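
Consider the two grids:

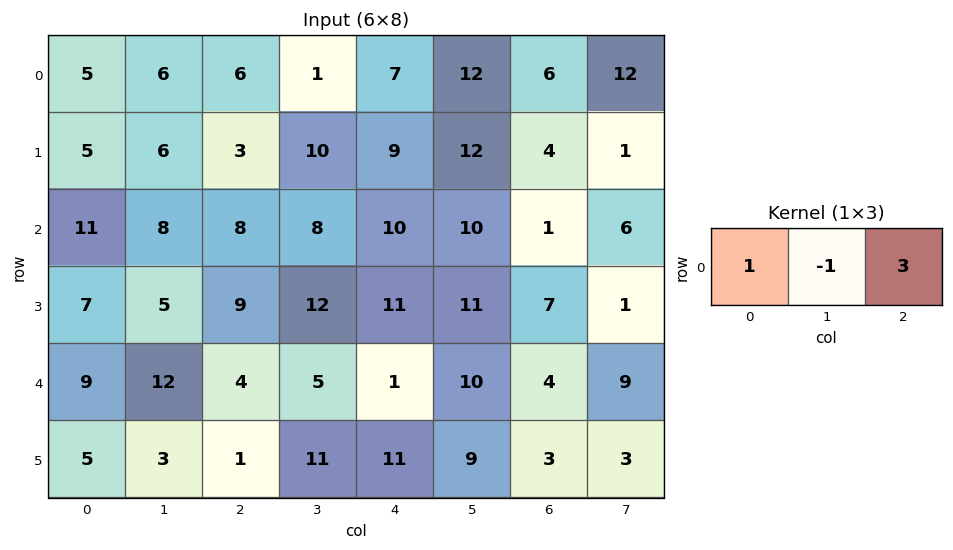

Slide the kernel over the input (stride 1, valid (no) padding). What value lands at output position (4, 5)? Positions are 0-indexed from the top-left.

The receptive field on the input at this output position is [10 4 9]. Elementwise product with the kernel and sum: 10·1 + 4·-1 + 9·3.

33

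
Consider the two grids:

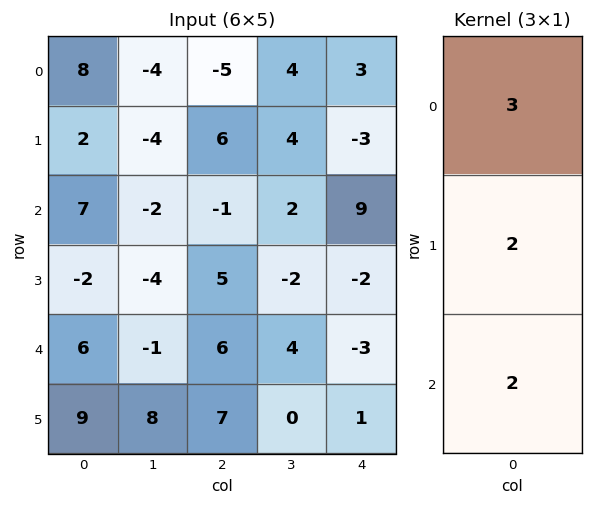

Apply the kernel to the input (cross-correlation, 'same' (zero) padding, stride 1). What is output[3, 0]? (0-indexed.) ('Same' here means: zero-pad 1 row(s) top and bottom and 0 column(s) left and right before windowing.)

The receptive field on the zero-padded input at this output position is [7 / -2 / 6]. Elementwise product with the kernel and sum: 7·3 + -2·2 + 6·2.

29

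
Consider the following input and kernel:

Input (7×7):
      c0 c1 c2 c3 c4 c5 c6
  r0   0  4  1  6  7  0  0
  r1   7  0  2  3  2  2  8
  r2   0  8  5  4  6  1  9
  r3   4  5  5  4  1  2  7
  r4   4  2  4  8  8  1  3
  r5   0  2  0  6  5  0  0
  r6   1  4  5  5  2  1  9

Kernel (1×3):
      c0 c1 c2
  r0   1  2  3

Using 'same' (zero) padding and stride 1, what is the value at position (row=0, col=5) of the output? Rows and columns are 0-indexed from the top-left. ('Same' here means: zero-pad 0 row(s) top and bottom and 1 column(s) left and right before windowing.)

The receptive field on the zero-padded input at this output position is [7 0 0]. Elementwise product with the kernel and sum: 7·1 + 0·2 + 0·3.

7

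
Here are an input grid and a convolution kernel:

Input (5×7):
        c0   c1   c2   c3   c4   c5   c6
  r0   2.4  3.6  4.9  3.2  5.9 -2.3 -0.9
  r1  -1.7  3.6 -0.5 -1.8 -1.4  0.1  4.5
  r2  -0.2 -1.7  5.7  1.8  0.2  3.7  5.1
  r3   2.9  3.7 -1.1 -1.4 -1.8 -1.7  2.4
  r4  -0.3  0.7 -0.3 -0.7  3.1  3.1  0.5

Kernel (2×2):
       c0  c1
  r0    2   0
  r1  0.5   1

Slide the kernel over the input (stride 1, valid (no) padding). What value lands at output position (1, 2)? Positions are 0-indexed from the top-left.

3.65

The receptive field on the input at this output position is [-0.5 -1.8 / 5.7 1.8]. Elementwise product with the kernel and sum: -0.5·2 + 5.7·0.5 + 1.8·1.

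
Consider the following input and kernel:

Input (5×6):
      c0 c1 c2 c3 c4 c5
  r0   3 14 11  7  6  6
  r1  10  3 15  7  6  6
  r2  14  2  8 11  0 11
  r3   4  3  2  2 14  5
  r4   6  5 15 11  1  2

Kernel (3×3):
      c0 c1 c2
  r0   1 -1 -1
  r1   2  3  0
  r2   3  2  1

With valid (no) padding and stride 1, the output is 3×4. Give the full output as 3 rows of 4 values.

Output[0,0]: The receptive field on the input at this output position is [3 14 11 / 10 3 15 / 14 2 8]. Elementwise product with the kernel and sum: 3·1 + 14·-1 + 11·-1 + 10·2 + 3·3 + 14·3 + 2·2 + 8·1.

61 80 95 71
46 24 75 56
64 51 75 83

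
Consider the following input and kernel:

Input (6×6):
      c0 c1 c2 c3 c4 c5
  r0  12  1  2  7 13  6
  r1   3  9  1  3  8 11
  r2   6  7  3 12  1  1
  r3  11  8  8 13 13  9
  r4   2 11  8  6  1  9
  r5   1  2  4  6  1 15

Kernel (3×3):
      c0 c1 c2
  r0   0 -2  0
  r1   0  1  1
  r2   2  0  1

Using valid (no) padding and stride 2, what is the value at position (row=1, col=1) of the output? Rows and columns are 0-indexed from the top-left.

The receptive field on the input at this output position is [3 12 1 / 8 13 13 / 8 6 1]. Elementwise product with the kernel and sum: 12·-2 + 13·1 + 13·1 + 8·2 + 1·1.

19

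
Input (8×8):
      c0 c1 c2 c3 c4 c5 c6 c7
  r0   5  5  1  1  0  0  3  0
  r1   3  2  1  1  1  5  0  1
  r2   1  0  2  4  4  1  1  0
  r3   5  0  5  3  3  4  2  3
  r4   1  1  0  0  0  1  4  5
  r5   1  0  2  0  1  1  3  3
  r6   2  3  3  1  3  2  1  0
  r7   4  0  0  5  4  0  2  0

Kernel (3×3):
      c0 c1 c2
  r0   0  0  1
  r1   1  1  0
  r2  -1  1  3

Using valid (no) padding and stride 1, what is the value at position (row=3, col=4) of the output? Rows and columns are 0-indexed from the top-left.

The receptive field on the input at this output position is [3 4 2 / 0 1 4 / 1 1 3]. Elementwise product with the kernel and sum: 2·1 + 0·1 + 1·1 + 1·-1 + 1·1 + 3·3.

12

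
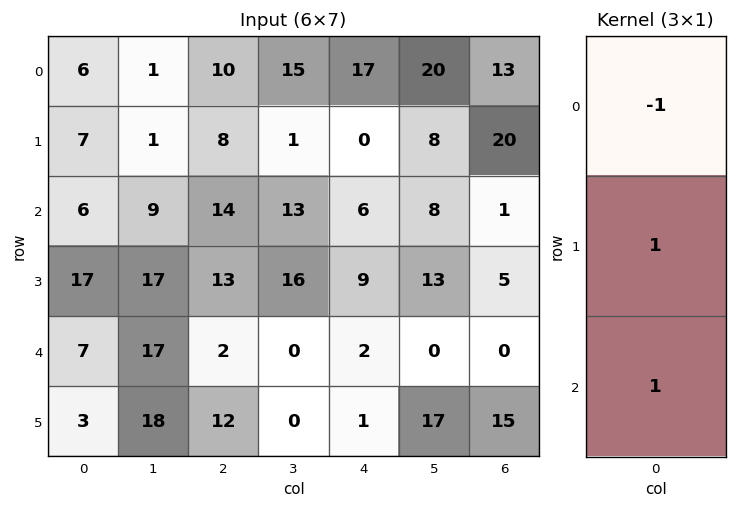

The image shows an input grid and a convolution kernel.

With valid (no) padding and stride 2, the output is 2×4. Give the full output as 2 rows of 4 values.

Output[0,0]: The receptive field on the input at this output position is [6 / 7 / 6]. Elementwise product with the kernel and sum: 6·-1 + 7·1 + 6·1.

7 12 -11 8
18 1 5 4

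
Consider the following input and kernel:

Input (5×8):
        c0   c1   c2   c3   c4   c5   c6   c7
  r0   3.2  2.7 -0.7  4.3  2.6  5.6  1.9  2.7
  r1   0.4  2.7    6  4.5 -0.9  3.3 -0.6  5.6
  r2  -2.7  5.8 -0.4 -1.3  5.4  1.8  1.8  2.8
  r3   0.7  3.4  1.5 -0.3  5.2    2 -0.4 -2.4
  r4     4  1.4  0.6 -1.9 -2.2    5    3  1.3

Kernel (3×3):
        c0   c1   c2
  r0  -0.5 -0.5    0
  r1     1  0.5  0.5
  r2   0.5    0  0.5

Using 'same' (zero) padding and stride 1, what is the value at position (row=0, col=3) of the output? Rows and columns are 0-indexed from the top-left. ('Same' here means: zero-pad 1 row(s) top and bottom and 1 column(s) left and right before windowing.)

The receptive field on the zero-padded input at this output position is [0 0 0 / -0.7 4.3 2.6 / 6 4.5 -0.9]. Elementwise product with the kernel and sum: 0·-0.5 + 0·-0.5 + -0.7·1 + 4.3·0.5 + 2.6·0.5 + 6·0.5 + -0.9·0.5.

5.3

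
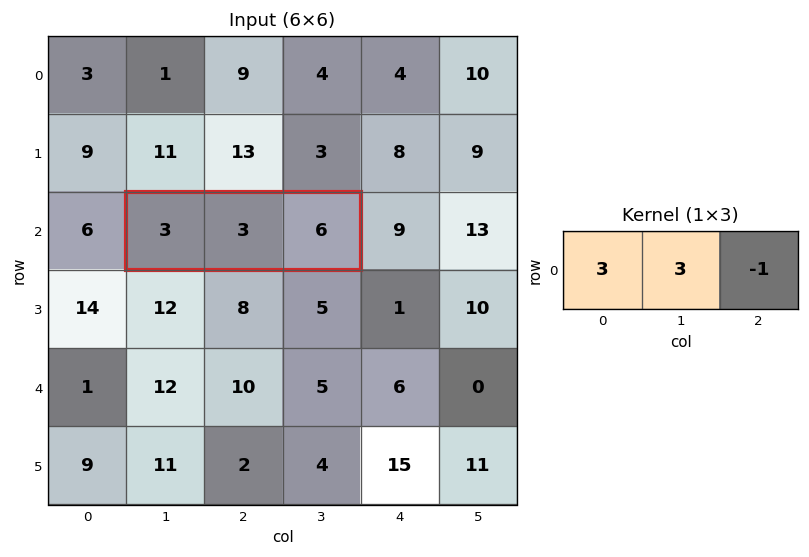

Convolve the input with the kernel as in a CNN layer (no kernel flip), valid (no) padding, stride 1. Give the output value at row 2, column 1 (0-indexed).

The receptive field on the input at this output position is [3 3 6]. Elementwise product with the kernel and sum: 3·3 + 3·3 + 6·-1.

12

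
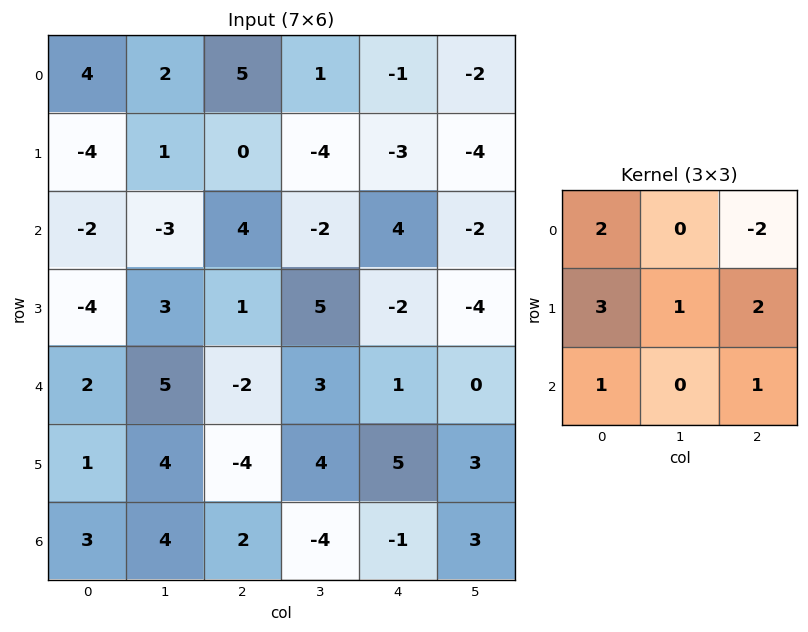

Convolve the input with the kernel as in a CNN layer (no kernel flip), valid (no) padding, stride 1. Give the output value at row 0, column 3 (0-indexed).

-21

The receptive field on the input at this output position is [1 -1 -2 / -4 -3 -4 / -2 4 -2]. Elementwise product with the kernel and sum: 1·2 + -2·-2 + -4·3 + -3·1 + -4·2 + -2·1 + -2·1.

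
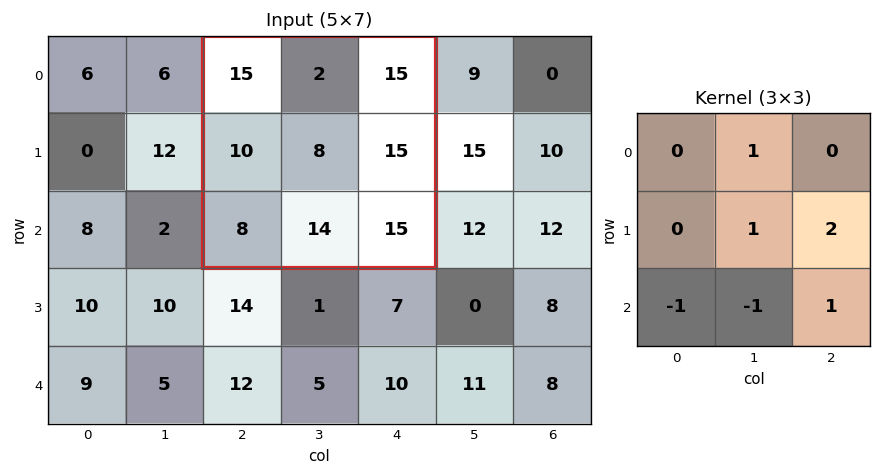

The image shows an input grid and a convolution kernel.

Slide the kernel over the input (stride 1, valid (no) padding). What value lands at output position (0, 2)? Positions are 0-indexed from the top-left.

The receptive field on the input at this output position is [15 2 15 / 10 8 15 / 8 14 15]. Elementwise product with the kernel and sum: 2·1 + 8·1 + 15·2 + 8·-1 + 14·-1 + 15·1.

33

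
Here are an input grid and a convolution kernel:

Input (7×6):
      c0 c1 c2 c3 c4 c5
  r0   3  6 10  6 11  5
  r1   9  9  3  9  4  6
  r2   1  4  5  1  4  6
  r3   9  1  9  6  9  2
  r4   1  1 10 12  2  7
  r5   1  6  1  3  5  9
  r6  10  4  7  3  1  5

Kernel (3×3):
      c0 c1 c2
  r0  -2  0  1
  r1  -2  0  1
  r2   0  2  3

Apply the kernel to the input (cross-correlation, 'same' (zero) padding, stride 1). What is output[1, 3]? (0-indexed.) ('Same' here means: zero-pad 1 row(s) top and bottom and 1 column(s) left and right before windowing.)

3

The receptive field on the zero-padded input at this output position is [10 6 11 / 3 9 4 / 5 1 4]. Elementwise product with the kernel and sum: 10·-2 + 11·1 + 3·-2 + 4·1 + 1·2 + 4·3.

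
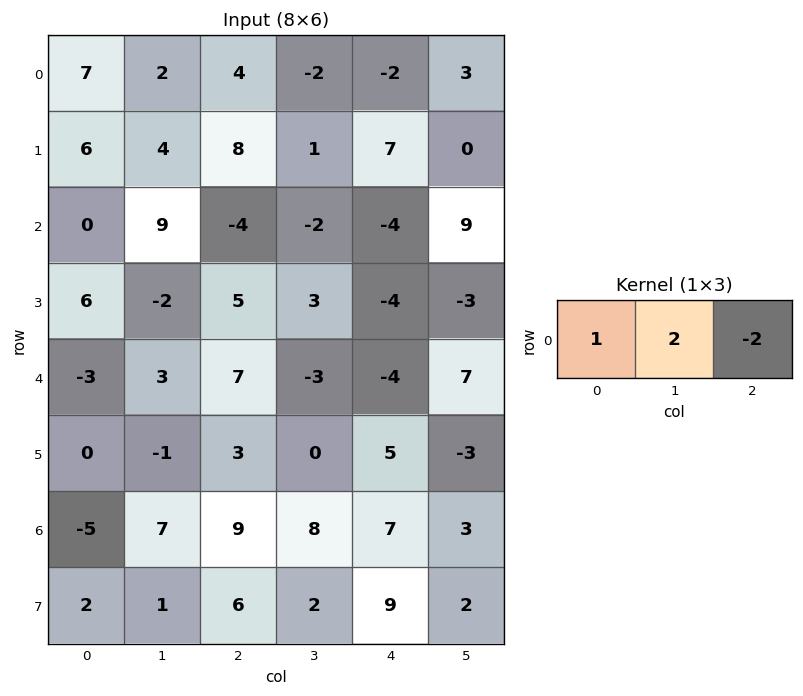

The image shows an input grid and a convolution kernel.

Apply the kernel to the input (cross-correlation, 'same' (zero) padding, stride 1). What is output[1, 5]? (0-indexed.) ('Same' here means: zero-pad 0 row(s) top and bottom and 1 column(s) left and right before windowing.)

7

The receptive field on the zero-padded input at this output position is [7 0 0]. Elementwise product with the kernel and sum: 7·1 + 0·2 + 0·-2.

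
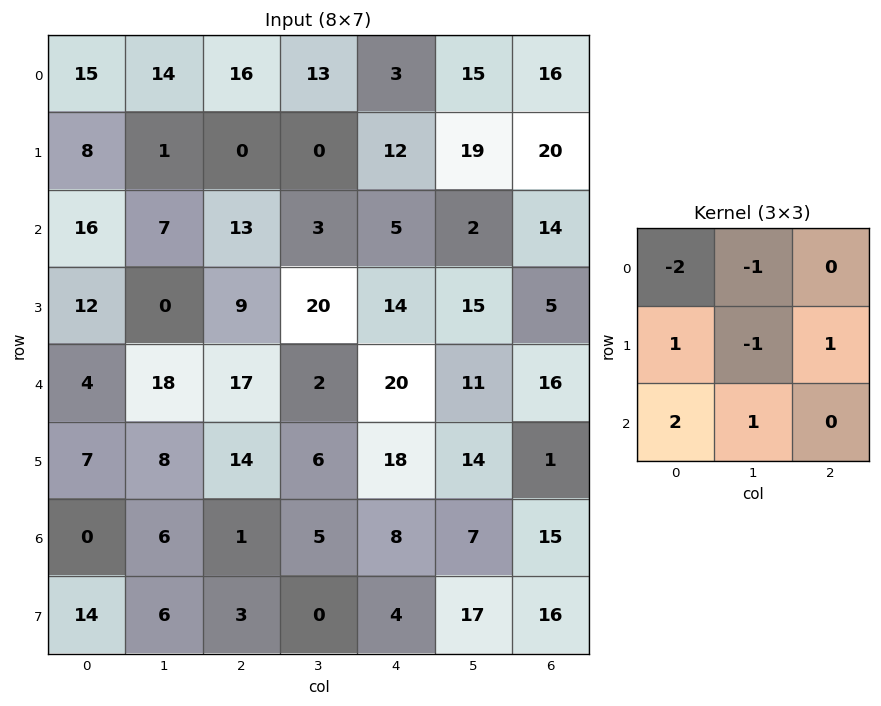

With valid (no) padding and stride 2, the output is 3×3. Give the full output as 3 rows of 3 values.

Output[0,0]: The receptive field on the input at this output position is [15 14 16 / 8 1 0 / 16 7 13]. Elementwise product with the kernel and sum: 15·-2 + 14·-1 + 8·1 + 1·-1 + 0·1 + 16·2 + 7·1.
Output[0,1]: The receptive field on the input at this output position is [16 13 3 / 0 0 12 / 13 3 5]. Elementwise product with the kernel and sum: 16·-2 + 13·-1 + 0·1 + 0·-1 + 12·1 + 13·2 + 3·1.

2 -4 4
8 10 43
-7 -3 -23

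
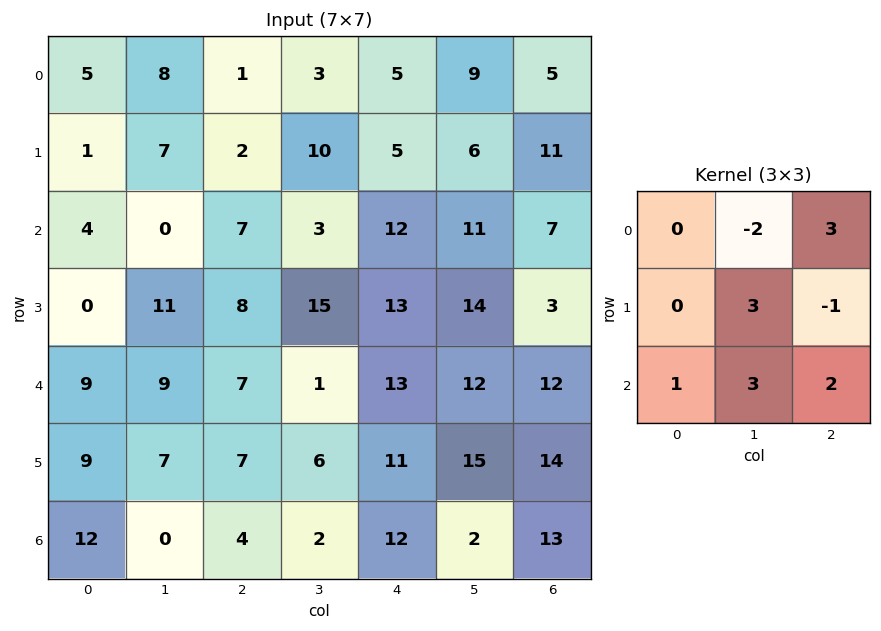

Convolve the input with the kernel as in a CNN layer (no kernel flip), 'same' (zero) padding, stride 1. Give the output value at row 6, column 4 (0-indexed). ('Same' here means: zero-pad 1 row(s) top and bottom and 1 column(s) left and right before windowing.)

57

The receptive field on the zero-padded input at this output position is [6 11 15 / 2 12 2 / 0 0 0]. Elementwise product with the kernel and sum: 11·-2 + 15·3 + 12·3 + 2·-1 + 0·1 + 0·3 + 0·2.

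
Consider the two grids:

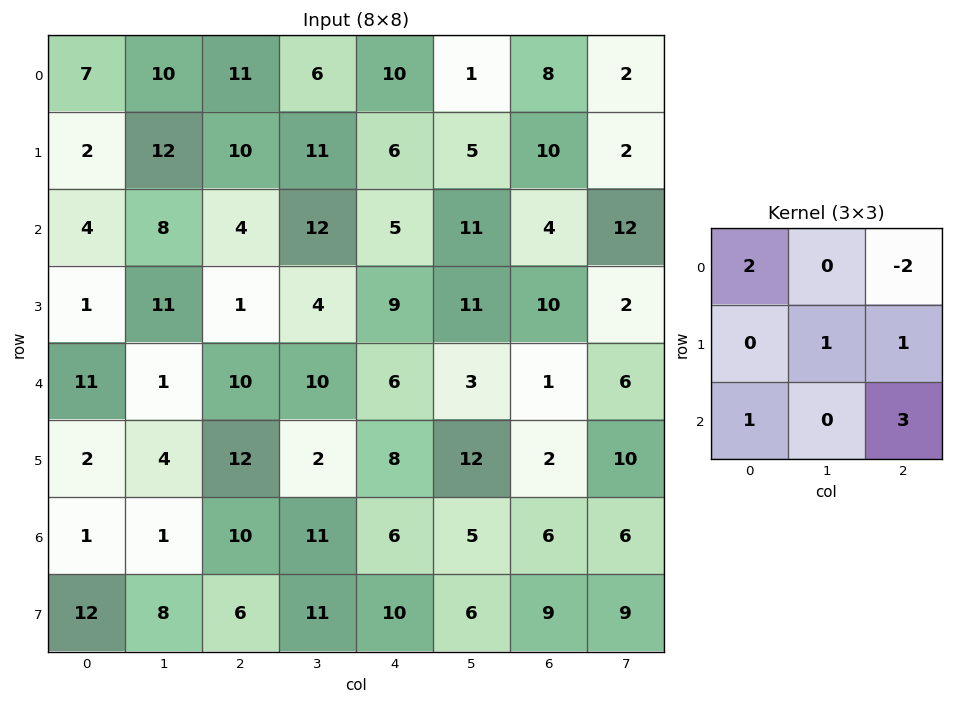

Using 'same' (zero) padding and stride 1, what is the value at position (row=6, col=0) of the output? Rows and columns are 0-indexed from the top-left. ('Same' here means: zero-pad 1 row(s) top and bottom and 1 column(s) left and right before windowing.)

18

The receptive field on the zero-padded input at this output position is [0 2 4 / 0 1 1 / 0 12 8]. Elementwise product with the kernel and sum: 0·2 + 4·-2 + 1·1 + 1·1 + 0·1 + 8·3.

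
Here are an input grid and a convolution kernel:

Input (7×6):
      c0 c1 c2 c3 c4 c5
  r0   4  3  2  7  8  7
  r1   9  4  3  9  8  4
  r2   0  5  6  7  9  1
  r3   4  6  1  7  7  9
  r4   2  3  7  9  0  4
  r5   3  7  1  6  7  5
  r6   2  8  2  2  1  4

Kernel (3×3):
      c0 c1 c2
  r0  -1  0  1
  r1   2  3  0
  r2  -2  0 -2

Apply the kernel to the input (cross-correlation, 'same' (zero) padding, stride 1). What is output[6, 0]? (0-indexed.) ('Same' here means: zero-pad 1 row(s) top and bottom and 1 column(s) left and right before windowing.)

The receptive field on the zero-padded input at this output position is [0 3 7 / 0 2 8 / 0 0 0]. Elementwise product with the kernel and sum: 0·-1 + 7·1 + 0·2 + 2·3 + 0·-2 + 0·-2.

13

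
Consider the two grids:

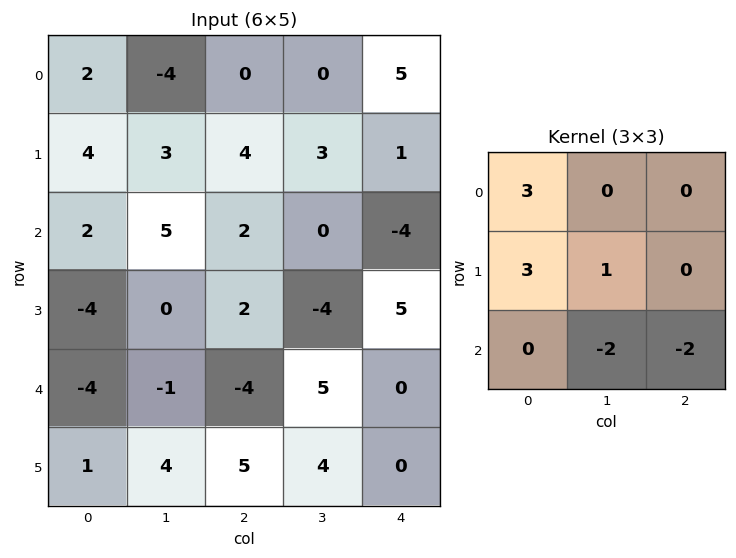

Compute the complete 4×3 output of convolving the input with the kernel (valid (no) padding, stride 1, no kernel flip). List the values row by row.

7 -3 23
19 30 16
4 15 -2
-43 -25 -9

Output[0,0]: The receptive field on the input at this output position is [2 -4 0 / 4 3 4 / 2 5 2]. Elementwise product with the kernel and sum: 2·3 + 4·3 + 3·1 + 5·-2 + 2·-2.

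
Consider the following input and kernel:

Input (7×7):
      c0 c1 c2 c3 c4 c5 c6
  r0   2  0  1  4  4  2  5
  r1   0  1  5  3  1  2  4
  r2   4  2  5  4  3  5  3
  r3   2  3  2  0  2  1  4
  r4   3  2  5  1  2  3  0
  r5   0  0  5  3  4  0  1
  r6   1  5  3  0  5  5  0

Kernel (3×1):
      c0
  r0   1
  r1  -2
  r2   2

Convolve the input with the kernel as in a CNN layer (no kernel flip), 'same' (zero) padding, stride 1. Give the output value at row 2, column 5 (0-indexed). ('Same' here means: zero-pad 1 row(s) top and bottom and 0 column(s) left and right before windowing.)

-6

The receptive field on the zero-padded input at this output position is [2 / 5 / 1]. Elementwise product with the kernel and sum: 2·1 + 5·-2 + 1·2.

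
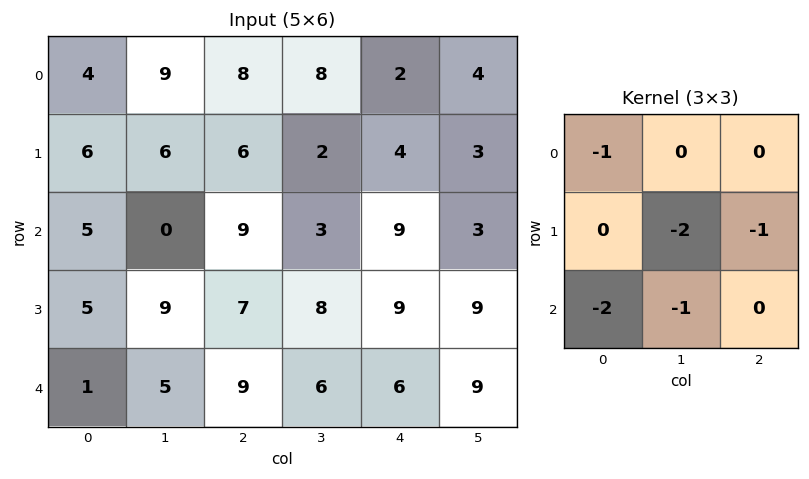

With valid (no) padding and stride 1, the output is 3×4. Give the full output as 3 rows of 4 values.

Output[0,0]: The receptive field on the input at this output position is [4 9 8 / 6 6 6 / 5 0 9]. Elementwise product with the kernel and sum: 4·-1 + 6·-2 + 6·-1 + 5·-2 + 0·-1.
Output[0,1]: The receptive field on the input at this output position is [9 8 8 / 6 6 2 / 0 9 3]. Elementwise product with the kernel and sum: 9·-1 + 6·-2 + 2·-1 + 0·-2 + 9·-1.

-32 -32 -37 -34
-34 -52 -43 -48
-37 -41 -58 -48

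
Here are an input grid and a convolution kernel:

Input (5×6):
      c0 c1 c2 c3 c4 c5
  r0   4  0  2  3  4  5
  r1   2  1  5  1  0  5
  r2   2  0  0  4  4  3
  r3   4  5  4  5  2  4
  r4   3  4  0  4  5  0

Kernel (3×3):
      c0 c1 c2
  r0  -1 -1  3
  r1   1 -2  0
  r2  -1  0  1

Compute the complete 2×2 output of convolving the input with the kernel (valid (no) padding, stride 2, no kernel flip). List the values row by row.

0 14
-11 7

Output[0,0]: The receptive field on the input at this output position is [4 0 2 / 2 1 5 / 2 0 0]. Elementwise product with the kernel and sum: 4·-1 + 0·-1 + 2·3 + 2·1 + 1·-2 + 2·-1 + 0·1.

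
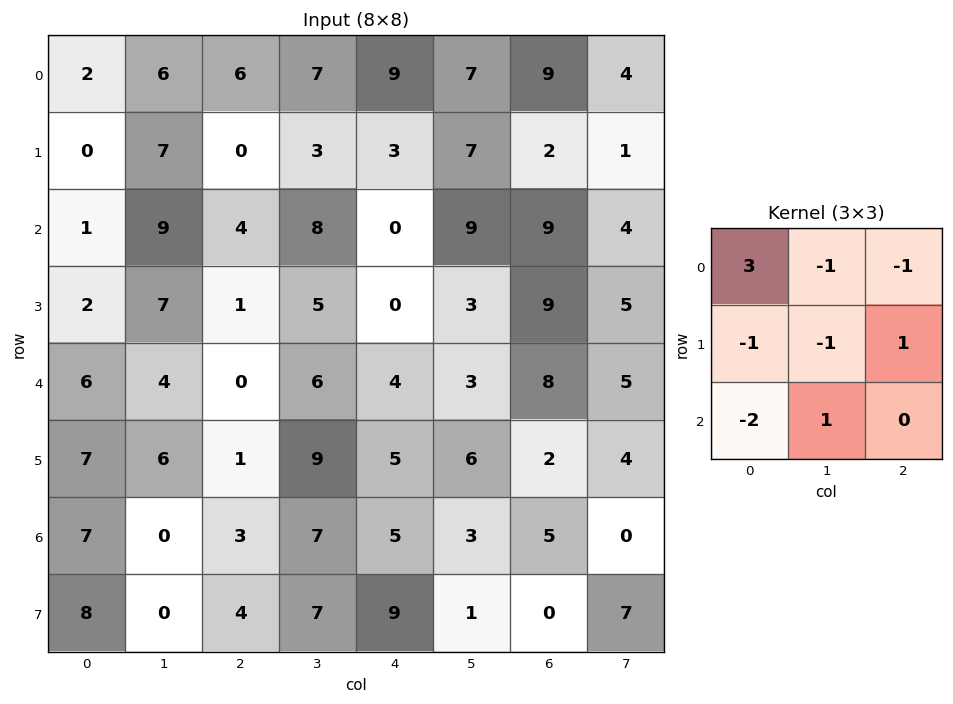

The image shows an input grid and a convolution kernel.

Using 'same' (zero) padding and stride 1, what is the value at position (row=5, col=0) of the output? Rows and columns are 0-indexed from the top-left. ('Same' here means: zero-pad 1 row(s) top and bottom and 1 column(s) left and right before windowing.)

-4

The receptive field on the zero-padded input at this output position is [0 6 4 / 0 7 6 / 0 7 0]. Elementwise product with the kernel and sum: 0·3 + 6·-1 + 4·-1 + 0·-1 + 7·-1 + 6·1 + 0·-2 + 7·1.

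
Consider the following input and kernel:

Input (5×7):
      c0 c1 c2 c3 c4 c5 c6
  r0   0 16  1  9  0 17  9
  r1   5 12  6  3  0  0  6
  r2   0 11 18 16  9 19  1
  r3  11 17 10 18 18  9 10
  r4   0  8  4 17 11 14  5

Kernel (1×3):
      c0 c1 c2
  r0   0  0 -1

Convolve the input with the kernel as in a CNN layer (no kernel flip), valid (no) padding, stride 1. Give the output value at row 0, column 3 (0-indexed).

-17

The receptive field on the input at this output position is [9 0 17]. Elementwise product with the kernel and sum: 17·-1.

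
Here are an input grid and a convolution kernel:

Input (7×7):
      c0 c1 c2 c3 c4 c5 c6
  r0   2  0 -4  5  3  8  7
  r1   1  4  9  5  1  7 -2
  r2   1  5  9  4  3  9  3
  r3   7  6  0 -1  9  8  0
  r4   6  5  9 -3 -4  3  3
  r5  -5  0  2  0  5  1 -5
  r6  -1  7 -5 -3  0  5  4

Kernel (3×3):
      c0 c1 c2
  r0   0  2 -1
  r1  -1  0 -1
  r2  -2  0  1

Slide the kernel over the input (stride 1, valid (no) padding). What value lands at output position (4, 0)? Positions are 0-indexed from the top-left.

1

The receptive field on the input at this output position is [6 5 9 / -5 0 2 / -1 7 -5]. Elementwise product with the kernel and sum: 5·2 + 9·-1 + -5·-1 + 2·-1 + -1·-2 + -5·1.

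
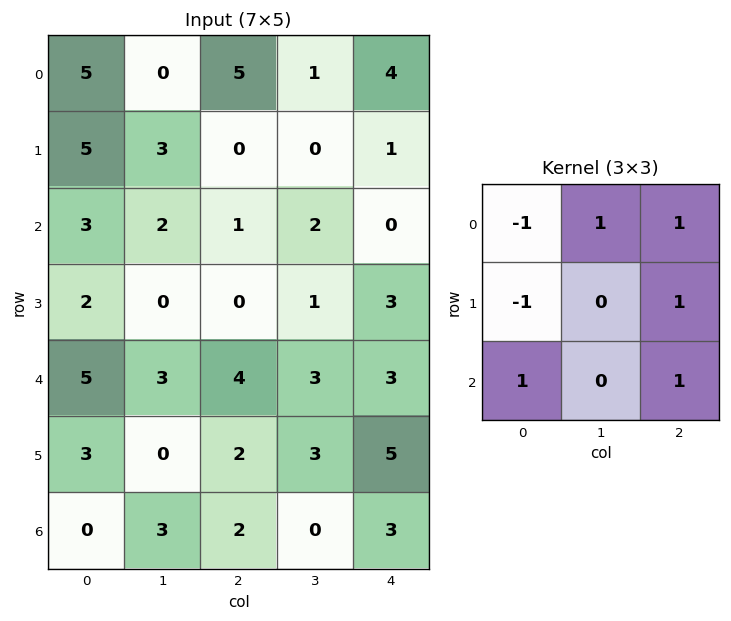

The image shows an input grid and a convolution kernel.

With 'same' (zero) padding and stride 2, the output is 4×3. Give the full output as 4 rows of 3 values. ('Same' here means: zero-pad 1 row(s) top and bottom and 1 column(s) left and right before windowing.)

3 4 -1
10 -2 0
5 4 2
6 2 2

Output[0,0]: The receptive field on the zero-padded input at this output position is [0 0 0 / 0 5 0 / 0 5 3]. Elementwise product with the kernel and sum: 0·-1 + 0·1 + 0·1 + 0·-1 + 0·1 + 0·1 + 3·1.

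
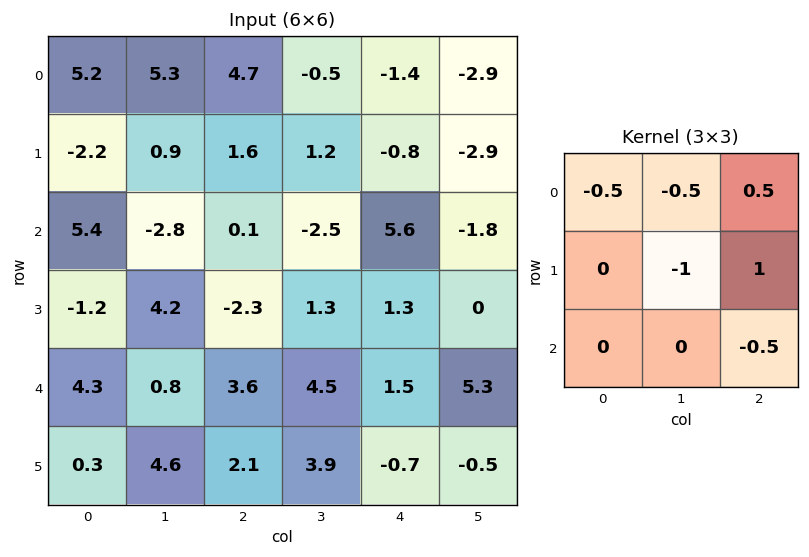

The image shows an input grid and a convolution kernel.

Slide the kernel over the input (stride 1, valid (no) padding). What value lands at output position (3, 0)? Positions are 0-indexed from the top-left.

The receptive field on the input at this output position is [-1.2 4.2 -2.3 / 4.3 0.8 3.6 / 0.3 4.6 2.1]. Elementwise product with the kernel and sum: -1.2·-0.5 + 4.2·-0.5 + -2.3·0.5 + 0.8·-1 + 3.6·1 + 2.1·-0.5.

-0.9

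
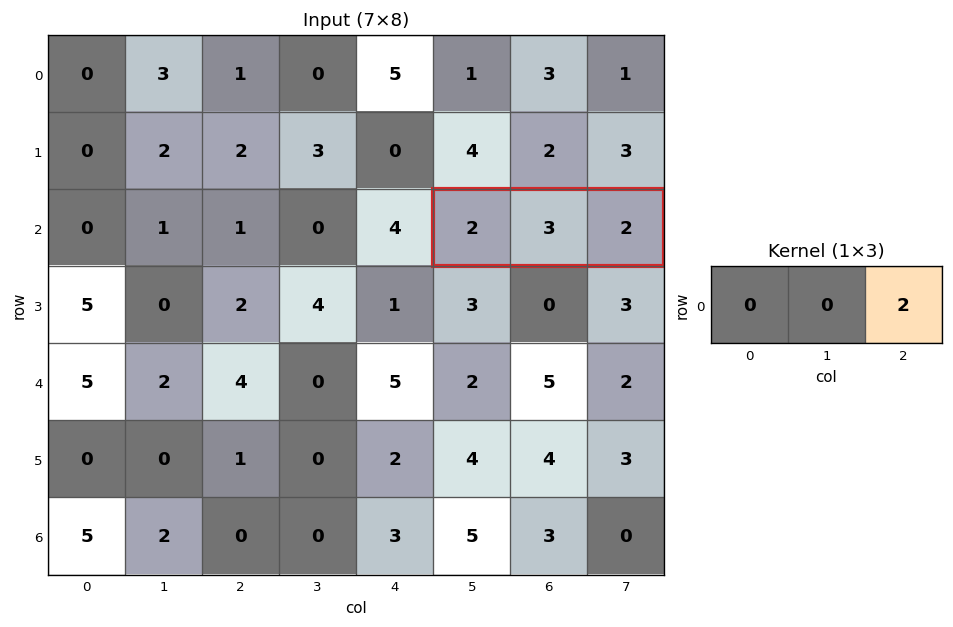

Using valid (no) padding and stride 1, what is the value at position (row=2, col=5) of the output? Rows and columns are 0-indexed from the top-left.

The receptive field on the input at this output position is [2 3 2]. Elementwise product with the kernel and sum: 2·2.

4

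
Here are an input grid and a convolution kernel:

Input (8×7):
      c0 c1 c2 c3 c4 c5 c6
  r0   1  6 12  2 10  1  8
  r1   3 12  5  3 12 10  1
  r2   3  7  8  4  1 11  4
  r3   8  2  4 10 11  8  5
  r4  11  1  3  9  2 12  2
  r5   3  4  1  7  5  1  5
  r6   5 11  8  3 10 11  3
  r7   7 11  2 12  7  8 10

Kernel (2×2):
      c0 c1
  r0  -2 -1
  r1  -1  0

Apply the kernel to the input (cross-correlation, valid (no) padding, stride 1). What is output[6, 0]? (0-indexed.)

The receptive field on the input at this output position is [5 11 / 7 11]. Elementwise product with the kernel and sum: 5·-2 + 11·-1 + 7·-1.

-28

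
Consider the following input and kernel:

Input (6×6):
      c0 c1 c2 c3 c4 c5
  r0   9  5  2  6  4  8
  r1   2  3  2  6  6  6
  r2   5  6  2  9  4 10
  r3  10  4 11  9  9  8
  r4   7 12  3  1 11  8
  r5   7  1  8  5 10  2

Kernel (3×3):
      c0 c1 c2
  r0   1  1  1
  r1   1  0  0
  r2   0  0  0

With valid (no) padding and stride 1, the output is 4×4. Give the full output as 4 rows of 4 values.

Output[0,0]: The receptive field on the input at this output position is [9 5 2 / 2 3 2 / 5 6 2]. Elementwise product with the kernel and sum: 9·1 + 5·1 + 2·1 + 2·1.

18 16 14 24
12 17 16 27
23 21 26 32
32 36 32 27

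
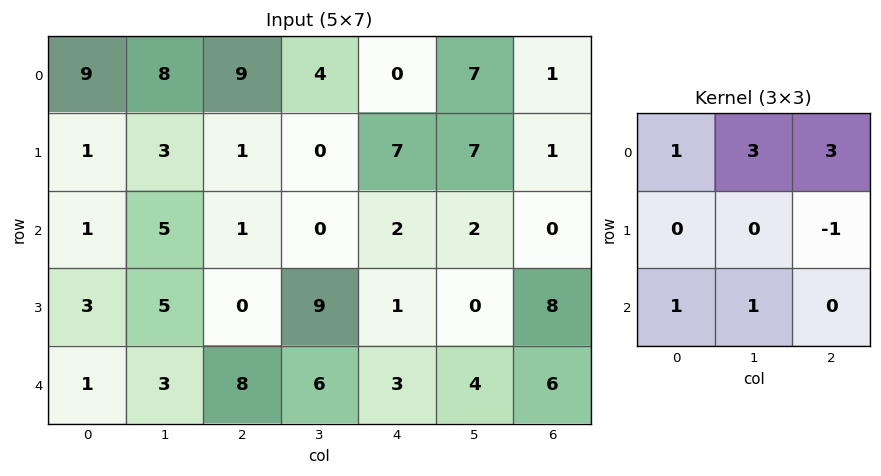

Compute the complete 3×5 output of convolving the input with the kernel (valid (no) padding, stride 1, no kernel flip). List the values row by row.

65 53 15 20 27
20 11 29 50 32
23 10 20 21 7

Output[0,0]: The receptive field on the input at this output position is [9 8 9 / 1 3 1 / 1 5 1]. Elementwise product with the kernel and sum: 9·1 + 8·3 + 9·3 + 1·-1 + 1·1 + 5·1.
Output[0,1]: The receptive field on the input at this output position is [8 9 4 / 3 1 0 / 5 1 0]. Elementwise product with the kernel and sum: 8·1 + 9·3 + 4·3 + 0·-1 + 5·1 + 1·1.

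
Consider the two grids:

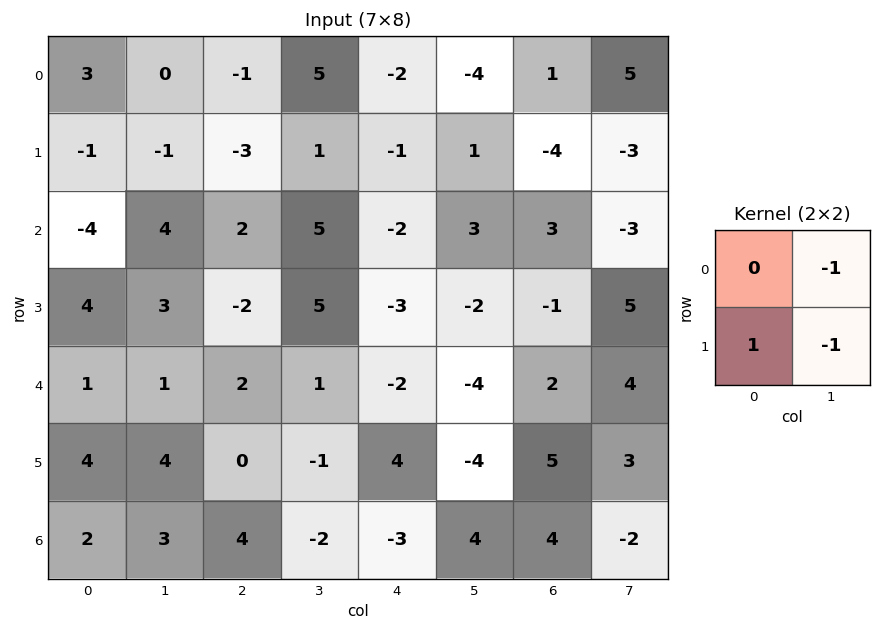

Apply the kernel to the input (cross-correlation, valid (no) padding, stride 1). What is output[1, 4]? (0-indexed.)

-6

The receptive field on the input at this output position is [-1 1 / -2 3]. Elementwise product with the kernel and sum: 1·-1 + -2·1 + 3·-1.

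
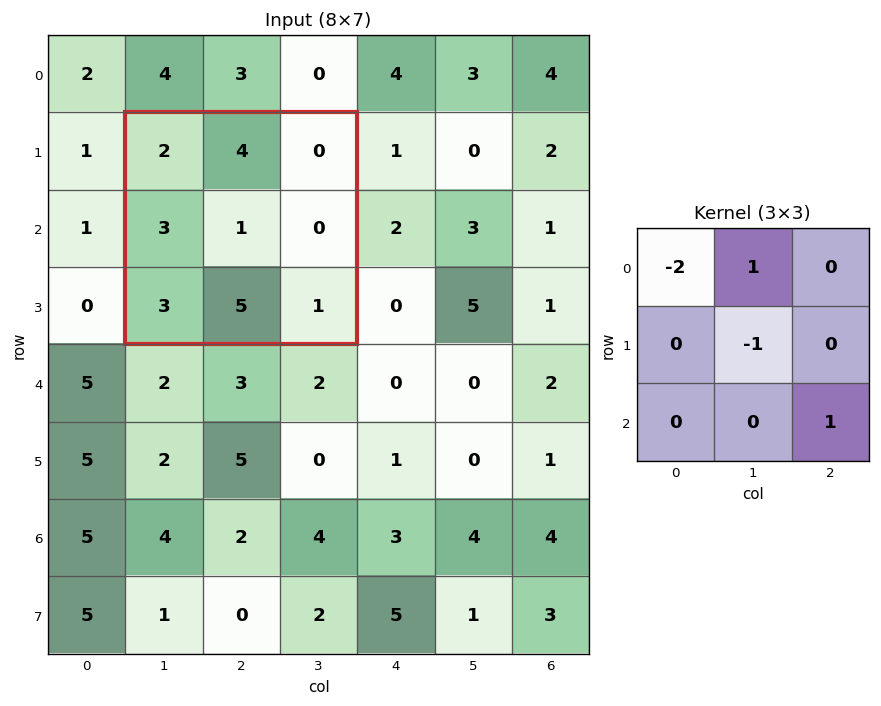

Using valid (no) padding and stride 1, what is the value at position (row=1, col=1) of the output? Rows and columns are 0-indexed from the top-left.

0

The receptive field on the input at this output position is [2 4 0 / 3 1 0 / 3 5 1]. Elementwise product with the kernel and sum: 2·-2 + 4·1 + 1·-1 + 1·1.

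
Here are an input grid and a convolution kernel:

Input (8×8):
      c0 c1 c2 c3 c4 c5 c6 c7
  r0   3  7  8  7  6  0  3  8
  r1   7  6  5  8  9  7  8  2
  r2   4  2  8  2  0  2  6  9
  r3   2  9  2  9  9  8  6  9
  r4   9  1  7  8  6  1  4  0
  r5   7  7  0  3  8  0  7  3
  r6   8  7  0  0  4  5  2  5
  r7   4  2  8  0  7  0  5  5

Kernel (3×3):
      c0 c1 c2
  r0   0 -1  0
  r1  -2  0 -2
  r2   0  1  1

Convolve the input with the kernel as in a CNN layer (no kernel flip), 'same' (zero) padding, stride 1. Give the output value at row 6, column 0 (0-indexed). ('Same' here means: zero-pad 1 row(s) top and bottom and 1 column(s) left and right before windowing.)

The receptive field on the zero-padded input at this output position is [0 7 7 / 0 8 7 / 0 4 2]. Elementwise product with the kernel and sum: 7·-1 + 0·-2 + 7·-2 + 4·1 + 2·1.

-15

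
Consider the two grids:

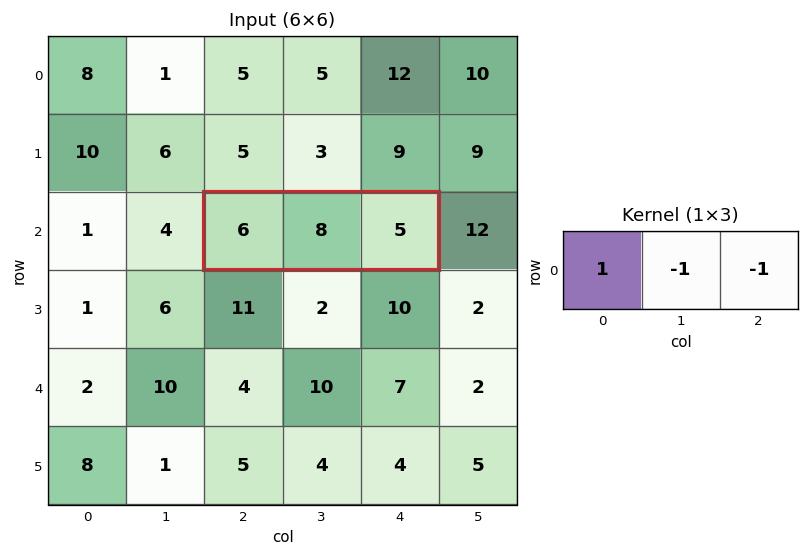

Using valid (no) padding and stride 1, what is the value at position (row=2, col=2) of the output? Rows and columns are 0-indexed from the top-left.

-7

The receptive field on the input at this output position is [6 8 5]. Elementwise product with the kernel and sum: 6·1 + 8·-1 + 5·-1.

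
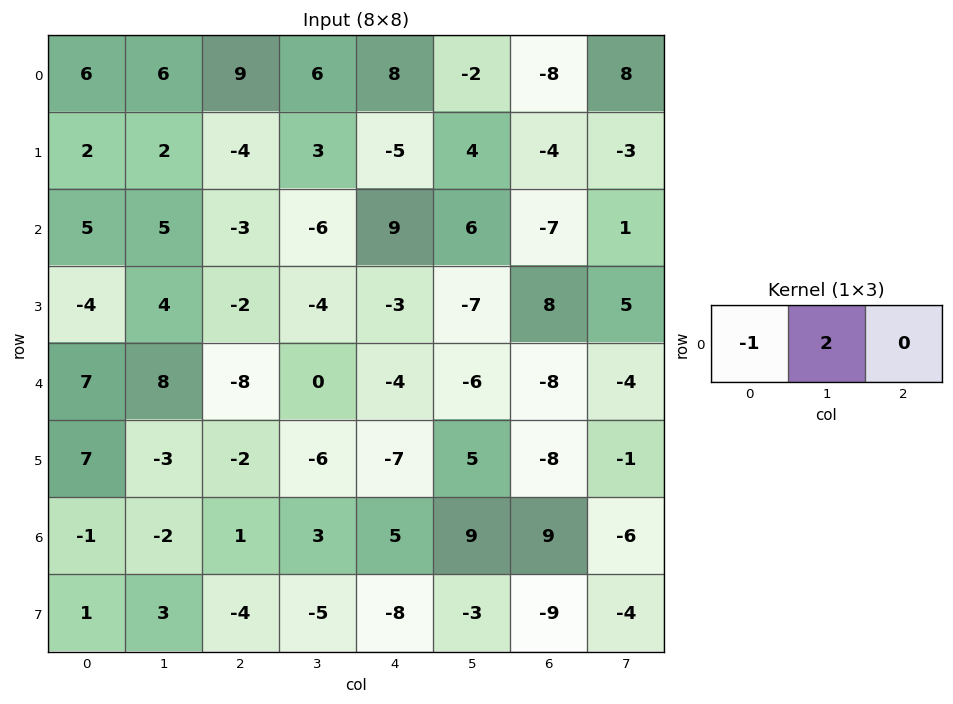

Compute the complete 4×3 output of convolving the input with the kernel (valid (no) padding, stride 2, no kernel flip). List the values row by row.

Output[0,0]: The receptive field on the input at this output position is [6 6 9]. Elementwise product with the kernel and sum: 6·-1 + 6·2.
Output[0,1]: The receptive field on the input at this output position is [9 6 8]. Elementwise product with the kernel and sum: 9·-1 + 6·2.

6 3 -12
5 -9 3
9 8 -8
-3 5 13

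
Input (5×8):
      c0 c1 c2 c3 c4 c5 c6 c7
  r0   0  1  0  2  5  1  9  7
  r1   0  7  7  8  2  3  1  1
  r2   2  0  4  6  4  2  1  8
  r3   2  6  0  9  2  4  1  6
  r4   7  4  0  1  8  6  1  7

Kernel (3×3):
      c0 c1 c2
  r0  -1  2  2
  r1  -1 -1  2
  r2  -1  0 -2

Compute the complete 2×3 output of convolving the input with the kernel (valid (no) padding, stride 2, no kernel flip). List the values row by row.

Output[0,0]: The receptive field on the input at this output position is [0 1 0 / 0 7 7 / 2 0 4]. Elementwise product with the kernel and sum: 0·-1 + 1·2 + 0·2 + 0·-1 + 7·-1 + 7·2 + 2·-1 + 4·-2.

-1 -9 6
-9 -5 -12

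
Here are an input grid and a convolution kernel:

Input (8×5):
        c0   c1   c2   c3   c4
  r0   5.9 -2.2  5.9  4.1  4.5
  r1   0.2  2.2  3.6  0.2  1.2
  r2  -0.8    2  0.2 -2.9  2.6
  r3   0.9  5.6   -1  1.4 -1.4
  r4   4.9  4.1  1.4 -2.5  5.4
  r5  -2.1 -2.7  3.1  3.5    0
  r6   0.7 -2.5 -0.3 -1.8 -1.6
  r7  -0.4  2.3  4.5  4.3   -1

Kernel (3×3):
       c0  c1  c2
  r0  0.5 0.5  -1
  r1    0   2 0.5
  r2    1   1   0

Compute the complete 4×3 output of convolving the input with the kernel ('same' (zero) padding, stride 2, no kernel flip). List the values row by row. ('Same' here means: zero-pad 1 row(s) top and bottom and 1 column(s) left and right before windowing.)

Output[0,0]: The receptive field on the zero-padded input at this output position is [0 0 0 / 0 5.9 -2.2 / 0 0.2 2.2]. Elementwise product with the kernel and sum: 0·0.5 + 0·0.5 + 0·-1 + 5.9·2 + -2.2·0.5 + 0·1 + 0.2·1.
Output[0,1]: The receptive field on the zero-padded input at this output position is [0 0 0 / -2.2 5.9 4.1 / 2.2 3.6 0.2]. Elementwise product with the kernel and sum: 0·0.5 + 0·0.5 + 0·-1 + 5.9·2 + 4.1·0.5 + 2.2·1 + 3.6·1.

10.9 19.65 10.4
-1.8 6.25 5.9
4.6 2.85 14.3
1.4 2 1.85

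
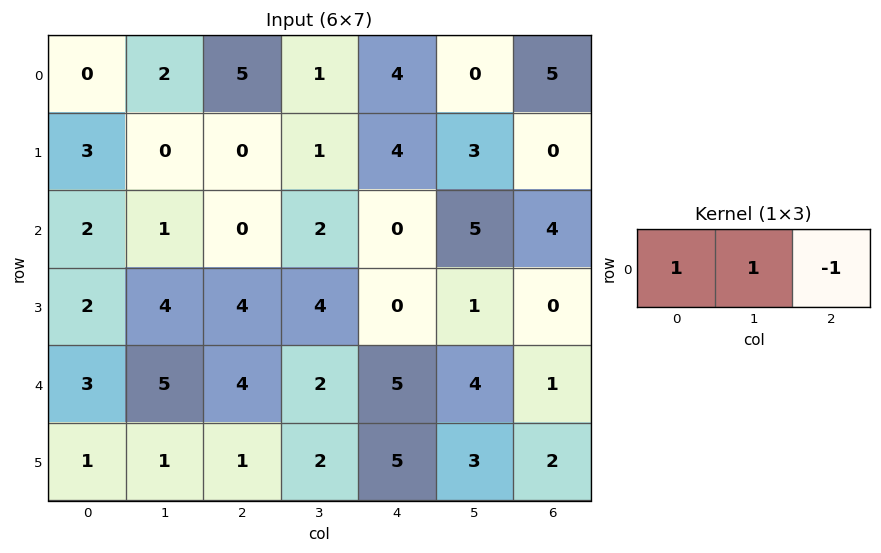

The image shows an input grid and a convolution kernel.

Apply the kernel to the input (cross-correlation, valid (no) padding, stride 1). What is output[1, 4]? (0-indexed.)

The receptive field on the input at this output position is [4 3 0]. Elementwise product with the kernel and sum: 4·1 + 3·1 + 0·-1.

7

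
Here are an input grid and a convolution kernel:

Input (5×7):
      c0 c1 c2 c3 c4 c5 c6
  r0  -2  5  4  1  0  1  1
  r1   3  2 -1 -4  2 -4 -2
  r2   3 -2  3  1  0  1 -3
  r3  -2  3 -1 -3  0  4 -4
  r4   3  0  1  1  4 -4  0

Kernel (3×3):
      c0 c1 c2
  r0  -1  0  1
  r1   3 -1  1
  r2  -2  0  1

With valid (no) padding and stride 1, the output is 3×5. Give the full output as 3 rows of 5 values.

9 4 -7 -19 6
13 -23 13 14 -12
-15 11 -1 -11 -19

Output[0,0]: The receptive field on the input at this output position is [-2 5 4 / 3 2 -1 / 3 -2 3]. Elementwise product with the kernel and sum: -2·-1 + 4·1 + 3·3 + 2·-1 + -1·1 + 3·-2 + 3·1.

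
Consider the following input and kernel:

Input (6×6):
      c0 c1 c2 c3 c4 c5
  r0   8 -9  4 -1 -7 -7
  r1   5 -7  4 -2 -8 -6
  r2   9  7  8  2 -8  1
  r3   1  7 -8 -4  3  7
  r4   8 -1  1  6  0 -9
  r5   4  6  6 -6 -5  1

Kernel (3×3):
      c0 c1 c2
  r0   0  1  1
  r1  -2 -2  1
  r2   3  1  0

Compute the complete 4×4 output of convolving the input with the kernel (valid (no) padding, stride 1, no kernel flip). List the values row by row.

37 36 6 -2
-17 -13 -66 -10
14 6 30 20
4 18 -3 -34

Output[0,0]: The receptive field on the input at this output position is [8 -9 4 / 5 -7 4 / 9 7 8]. Elementwise product with the kernel and sum: -9·1 + 4·1 + 5·-2 + -7·-2 + 4·1 + 9·3 + 7·1.
Output[0,1]: The receptive field on the input at this output position is [-9 4 -1 / -7 4 -2 / 7 8 2]. Elementwise product with the kernel and sum: 4·1 + -1·1 + -7·-2 + 4·-2 + -2·1 + 7·3 + 8·1.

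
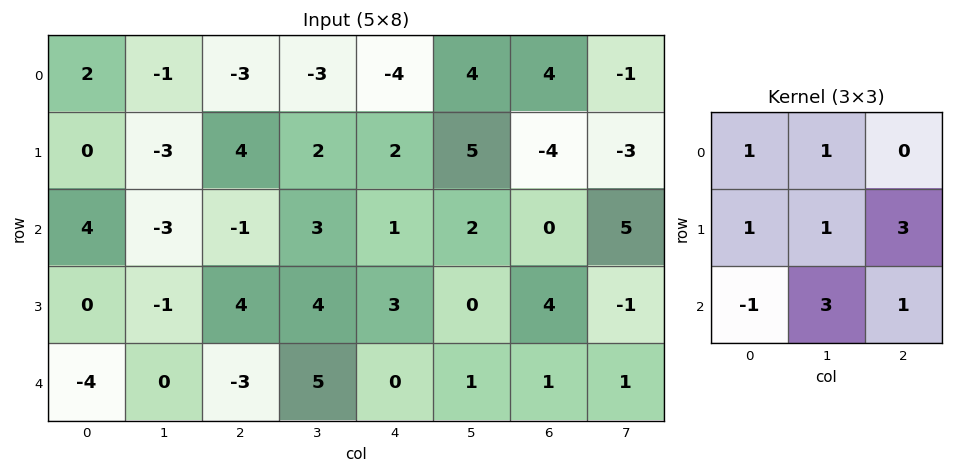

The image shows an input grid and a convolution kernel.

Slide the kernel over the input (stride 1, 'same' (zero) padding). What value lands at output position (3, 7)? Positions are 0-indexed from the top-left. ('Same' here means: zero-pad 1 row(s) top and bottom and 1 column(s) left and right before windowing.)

10

The receptive field on the zero-padded input at this output position is [0 5 0 / 4 -1 0 / 1 1 0]. Elementwise product with the kernel and sum: 0·1 + 5·1 + 4·1 + -1·1 + 0·3 + 1·-1 + 1·3 + 0·1.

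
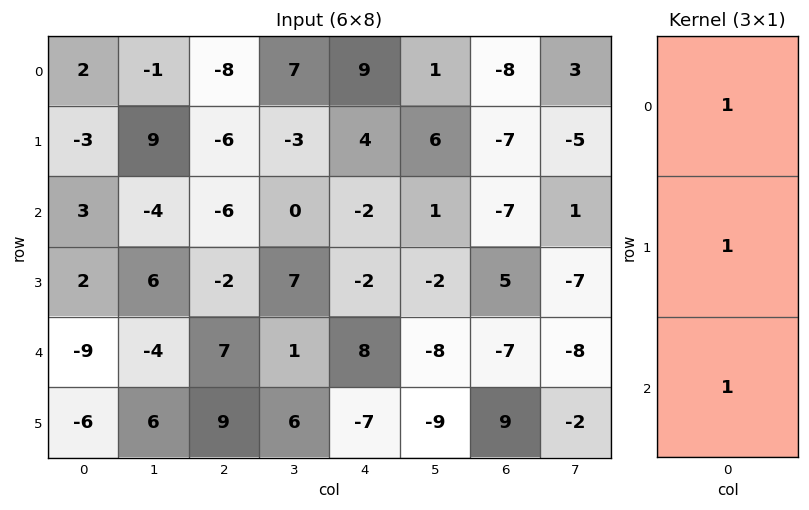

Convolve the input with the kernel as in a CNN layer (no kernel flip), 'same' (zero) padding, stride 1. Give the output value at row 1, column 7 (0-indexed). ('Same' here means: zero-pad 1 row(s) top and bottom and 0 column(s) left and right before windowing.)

The receptive field on the zero-padded input at this output position is [3 / -5 / 1]. Elementwise product with the kernel and sum: 3·1 + -5·1 + 1·1.

-1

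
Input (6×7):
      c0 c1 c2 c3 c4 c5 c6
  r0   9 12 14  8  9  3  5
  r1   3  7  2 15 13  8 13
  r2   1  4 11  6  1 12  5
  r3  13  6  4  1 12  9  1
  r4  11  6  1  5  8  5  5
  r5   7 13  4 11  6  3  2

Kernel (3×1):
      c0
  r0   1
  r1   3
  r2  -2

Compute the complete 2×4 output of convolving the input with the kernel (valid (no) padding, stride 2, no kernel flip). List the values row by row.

Output[0,0]: The receptive field on the input at this output position is [9 / 3 / 1]. Elementwise product with the kernel and sum: 9·1 + 3·3 + 1·-2.
Output[0,1]: The receptive field on the input at this output position is [14 / 2 / 11]. Elementwise product with the kernel and sum: 14·1 + 2·3 + 11·-2.

16 -2 46 34
18 21 21 -2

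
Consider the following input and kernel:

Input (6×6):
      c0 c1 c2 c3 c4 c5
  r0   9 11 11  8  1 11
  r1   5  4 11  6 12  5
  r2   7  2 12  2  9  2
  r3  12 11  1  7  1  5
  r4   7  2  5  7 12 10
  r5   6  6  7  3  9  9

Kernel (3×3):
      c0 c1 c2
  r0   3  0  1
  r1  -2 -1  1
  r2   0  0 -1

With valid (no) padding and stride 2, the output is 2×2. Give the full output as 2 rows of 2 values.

23 9
-6 25

Output[0,0]: The receptive field on the input at this output position is [9 11 11 / 5 4 11 / 7 2 12]. Elementwise product with the kernel and sum: 9·3 + 11·1 + 5·-2 + 4·-1 + 11·1 + 12·-1.
Output[0,1]: The receptive field on the input at this output position is [11 8 1 / 11 6 12 / 12 2 9]. Elementwise product with the kernel and sum: 11·3 + 1·1 + 11·-2 + 6·-1 + 12·1 + 9·-1.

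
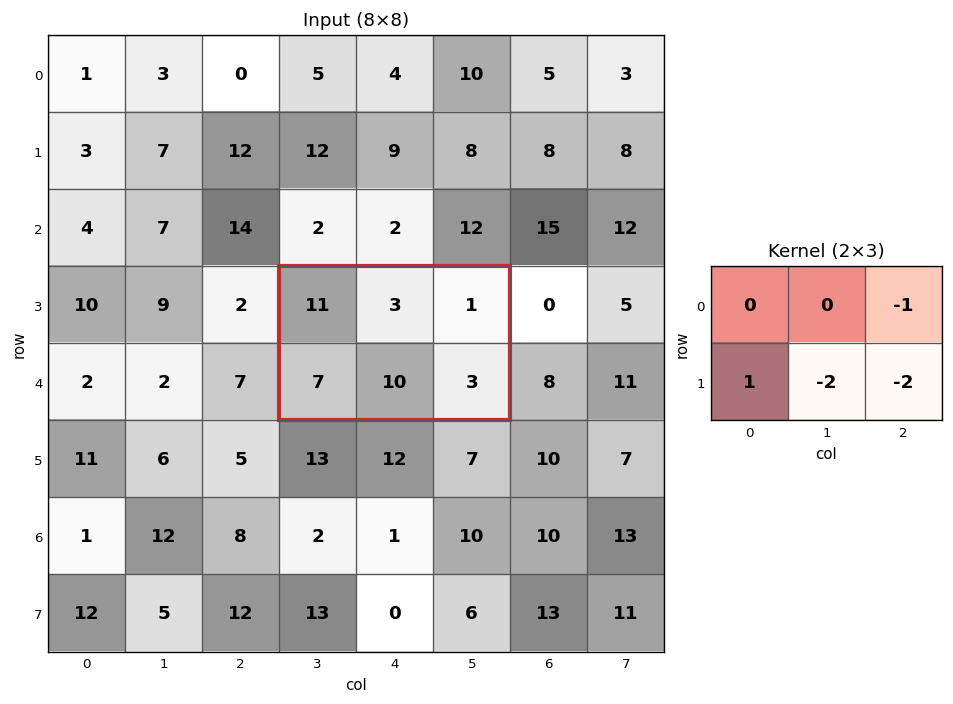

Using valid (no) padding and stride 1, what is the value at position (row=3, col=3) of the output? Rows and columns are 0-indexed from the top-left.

-20

The receptive field on the input at this output position is [11 3 1 / 7 10 3]. Elementwise product with the kernel and sum: 1·-1 + 7·1 + 10·-2 + 3·-2.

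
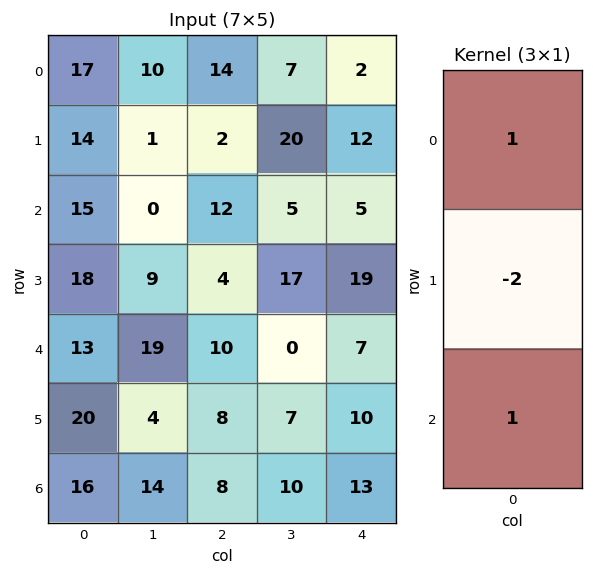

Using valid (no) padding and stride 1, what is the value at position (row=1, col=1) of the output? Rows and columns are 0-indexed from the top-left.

10

The receptive field on the input at this output position is [1 / 0 / 9]. Elementwise product with the kernel and sum: 1·1 + 0·-2 + 9·1.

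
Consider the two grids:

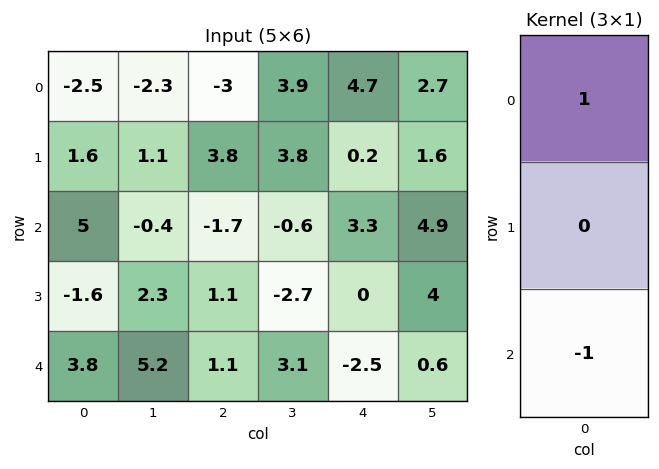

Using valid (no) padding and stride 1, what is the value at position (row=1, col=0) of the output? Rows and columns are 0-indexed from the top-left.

3.2

The receptive field on the input at this output position is [1.6 / 5 / -1.6]. Elementwise product with the kernel and sum: 1.6·1 + -1.6·-1.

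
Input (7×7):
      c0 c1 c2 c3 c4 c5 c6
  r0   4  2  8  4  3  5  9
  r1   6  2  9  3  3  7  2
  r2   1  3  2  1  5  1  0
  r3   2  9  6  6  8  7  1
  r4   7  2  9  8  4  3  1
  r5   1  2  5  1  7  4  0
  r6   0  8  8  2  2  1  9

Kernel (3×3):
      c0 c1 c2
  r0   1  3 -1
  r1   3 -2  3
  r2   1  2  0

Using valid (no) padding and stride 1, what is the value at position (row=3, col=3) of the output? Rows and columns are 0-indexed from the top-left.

The receptive field on the input at this output position is [6 8 7 / 8 4 3 / 1 7 4]. Elementwise product with the kernel and sum: 6·1 + 8·3 + 7·-1 + 8·3 + 4·-2 + 3·3 + 1·1 + 7·2.

63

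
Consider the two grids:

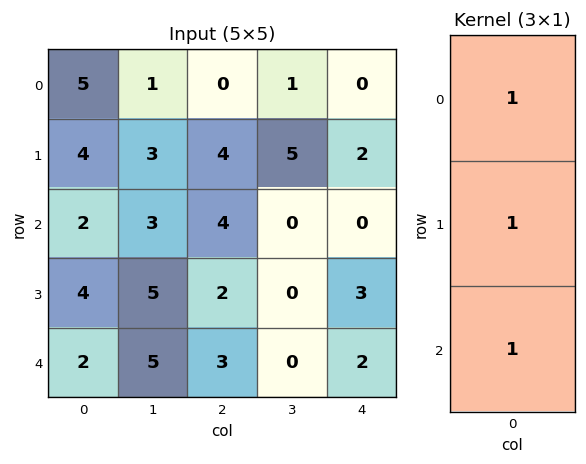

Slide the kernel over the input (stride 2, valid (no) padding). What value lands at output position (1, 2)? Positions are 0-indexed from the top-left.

The receptive field on the input at this output position is [0 / 3 / 2]. Elementwise product with the kernel and sum: 0·1 + 3·1 + 2·1.

5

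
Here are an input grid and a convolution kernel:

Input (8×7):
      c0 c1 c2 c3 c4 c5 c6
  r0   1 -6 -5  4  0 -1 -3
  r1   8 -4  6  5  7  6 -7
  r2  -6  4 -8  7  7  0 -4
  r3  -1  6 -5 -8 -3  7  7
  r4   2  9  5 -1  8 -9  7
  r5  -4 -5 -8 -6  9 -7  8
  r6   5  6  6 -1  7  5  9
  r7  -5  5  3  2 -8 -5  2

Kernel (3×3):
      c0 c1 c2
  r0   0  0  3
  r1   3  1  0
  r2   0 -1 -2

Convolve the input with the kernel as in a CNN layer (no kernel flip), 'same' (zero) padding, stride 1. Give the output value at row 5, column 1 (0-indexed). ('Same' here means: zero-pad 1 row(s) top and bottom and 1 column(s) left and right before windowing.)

-20

The receptive field on the zero-padded input at this output position is [2 9 5 / -4 -5 -8 / 5 6 6]. Elementwise product with the kernel and sum: 5·3 + -4·3 + -5·1 + 6·-1 + 6·-2.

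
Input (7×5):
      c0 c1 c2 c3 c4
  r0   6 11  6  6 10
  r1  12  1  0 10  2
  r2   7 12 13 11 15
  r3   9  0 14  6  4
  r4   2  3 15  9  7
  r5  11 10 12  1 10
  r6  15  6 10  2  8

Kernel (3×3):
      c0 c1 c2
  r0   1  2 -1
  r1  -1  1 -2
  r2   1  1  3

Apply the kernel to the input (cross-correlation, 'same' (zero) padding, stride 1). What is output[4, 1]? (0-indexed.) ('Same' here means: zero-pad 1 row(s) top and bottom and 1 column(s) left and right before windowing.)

The receptive field on the zero-padded input at this output position is [9 0 14 / 2 3 15 / 11 10 12]. Elementwise product with the kernel and sum: 9·1 + 0·2 + 14·-1 + 2·-1 + 3·1 + 15·-2 + 11·1 + 10·1 + 12·3.

23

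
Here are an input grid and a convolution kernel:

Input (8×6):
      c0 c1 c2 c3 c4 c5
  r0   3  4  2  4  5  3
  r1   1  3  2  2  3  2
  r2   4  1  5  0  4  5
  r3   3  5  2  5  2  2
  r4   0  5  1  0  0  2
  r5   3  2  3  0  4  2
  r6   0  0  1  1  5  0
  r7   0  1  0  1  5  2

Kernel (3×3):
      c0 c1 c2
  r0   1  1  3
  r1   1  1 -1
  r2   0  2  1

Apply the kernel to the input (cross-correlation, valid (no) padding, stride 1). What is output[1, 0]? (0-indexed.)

The receptive field on the input at this output position is [1 3 2 / 4 1 5 / 3 5 2]. Elementwise product with the kernel and sum: 1·1 + 3·1 + 2·3 + 4·1 + 1·1 + 5·-1 + 5·2 + 2·1.

22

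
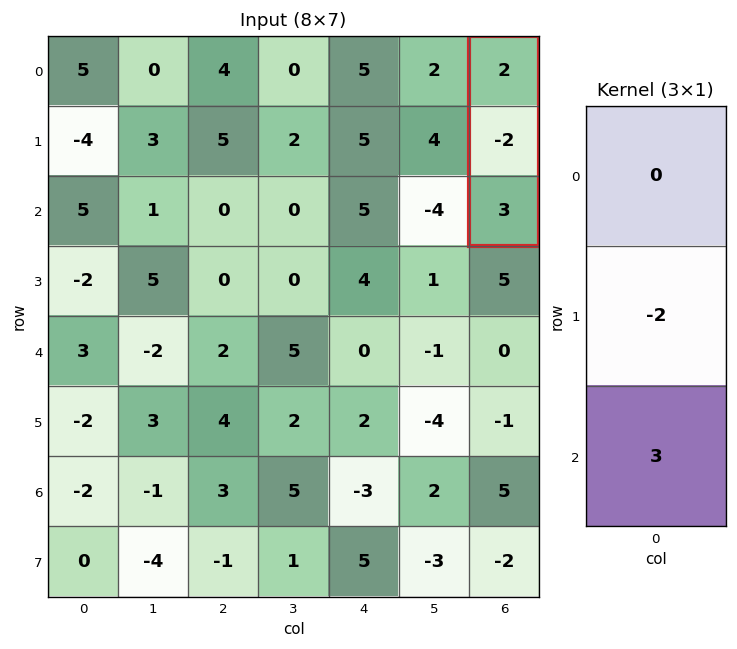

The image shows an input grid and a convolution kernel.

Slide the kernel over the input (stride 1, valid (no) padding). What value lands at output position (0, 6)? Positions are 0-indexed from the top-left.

The receptive field on the input at this output position is [2 / -2 / 3]. Elementwise product with the kernel and sum: -2·-2 + 3·3.

13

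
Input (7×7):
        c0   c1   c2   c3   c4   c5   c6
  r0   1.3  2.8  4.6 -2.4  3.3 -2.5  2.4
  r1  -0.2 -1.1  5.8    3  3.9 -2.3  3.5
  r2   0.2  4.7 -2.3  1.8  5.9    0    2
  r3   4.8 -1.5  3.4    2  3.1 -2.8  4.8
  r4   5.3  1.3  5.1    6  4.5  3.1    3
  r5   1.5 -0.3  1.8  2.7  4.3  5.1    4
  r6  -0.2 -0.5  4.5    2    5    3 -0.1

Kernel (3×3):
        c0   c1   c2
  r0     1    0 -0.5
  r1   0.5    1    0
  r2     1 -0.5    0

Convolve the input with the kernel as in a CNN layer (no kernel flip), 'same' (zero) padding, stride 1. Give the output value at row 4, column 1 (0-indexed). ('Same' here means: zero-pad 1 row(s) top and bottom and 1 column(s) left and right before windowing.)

8.7

The receptive field on the zero-padded input at this output position is [4.8 -1.5 3.4 / 5.3 1.3 5.1 / 1.5 -0.3 1.8]. Elementwise product with the kernel and sum: 4.8·1 + 3.4·-0.5 + 5.3·0.5 + 1.3·1 + 1.5·1 + -0.3·-0.5.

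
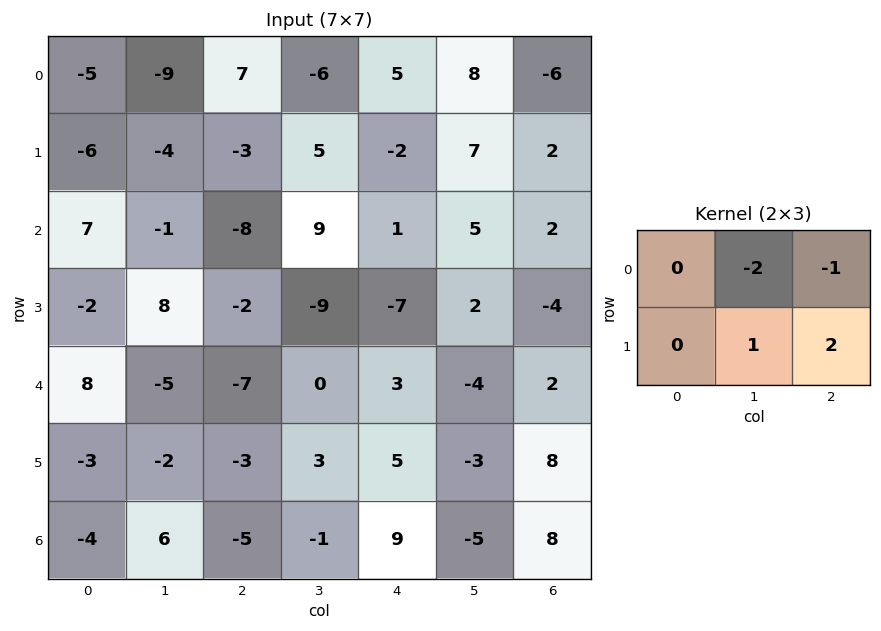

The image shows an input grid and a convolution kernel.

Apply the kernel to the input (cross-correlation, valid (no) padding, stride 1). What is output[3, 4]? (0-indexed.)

The receptive field on the input at this output position is [-7 2 -4 / 3 -4 2]. Elementwise product with the kernel and sum: 2·-2 + -4·-1 + -4·1 + 2·2.

0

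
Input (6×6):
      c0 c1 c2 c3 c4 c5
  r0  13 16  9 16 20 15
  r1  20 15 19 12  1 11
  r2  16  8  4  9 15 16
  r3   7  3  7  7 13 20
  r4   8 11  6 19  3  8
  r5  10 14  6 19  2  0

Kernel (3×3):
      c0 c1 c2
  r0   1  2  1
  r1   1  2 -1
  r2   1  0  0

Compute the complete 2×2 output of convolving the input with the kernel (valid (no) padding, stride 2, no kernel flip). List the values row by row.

Output[0,0]: The receptive field on the input at this output position is [13 16 9 / 20 15 19 / 16 8 4]. Elementwise product with the kernel and sum: 13·1 + 16·2 + 9·1 + 20·1 + 15·2 + 19·-1 + 16·1.

101 107
50 51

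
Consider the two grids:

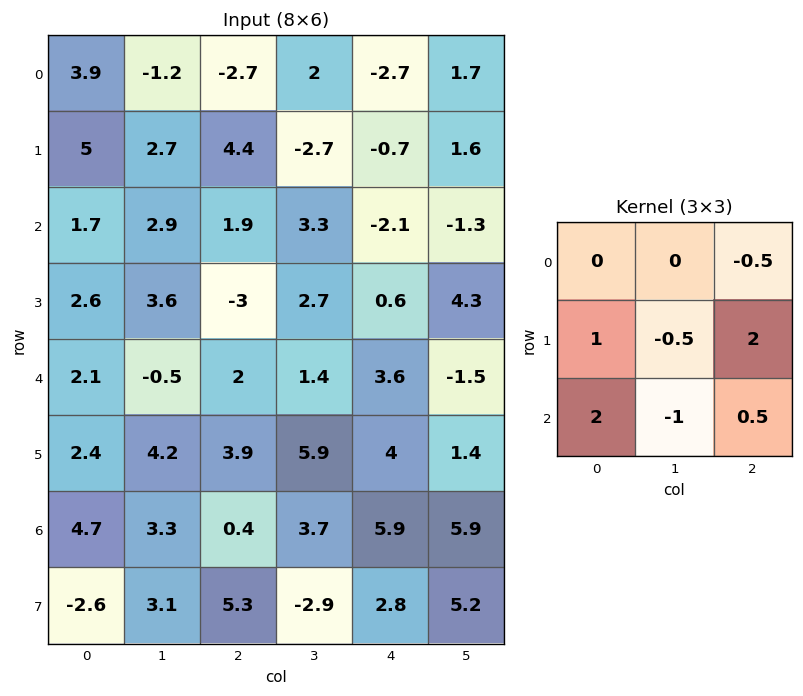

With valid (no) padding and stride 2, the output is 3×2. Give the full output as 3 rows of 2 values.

Output[0,0]: The receptive field on the input at this output position is [3.9 -1.2 -2.7 / 5 2.7 4.4 / 1.7 2.9 1.9]. Elementwise product with the kernel and sum: -2.7·-0.5 + 5·1 + 2.7·-0.5 + 4.4·2 + 1.7·2 + 2.9·-1 + 1.9·0.5.
Output[0,1]: The receptive field on the input at this output position is [-2.7 2 -2.7 / 4.4 -2.7 -0.7 / 1.9 3.3 -2.1]. Elementwise product with the kernel and sum: -2.7·-0.5 + 4.4·1 + -2.7·-0.5 + -0.7·2 + 1.9·2 + 3.3·-1 + -2.1·0.5.

15.25 5.15
-0.45 2.3
13.4 7.2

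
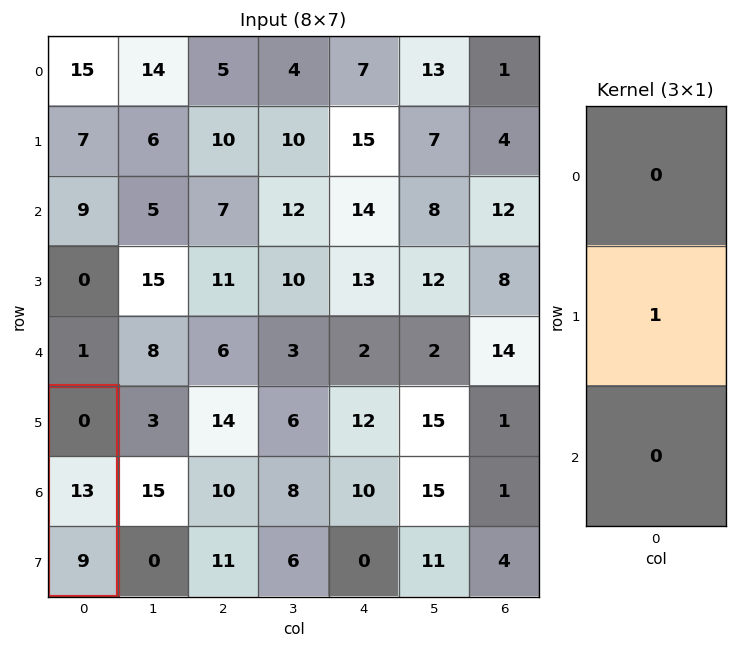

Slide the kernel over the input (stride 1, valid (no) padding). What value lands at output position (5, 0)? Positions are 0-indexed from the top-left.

13

The receptive field on the input at this output position is [0 / 13 / 9]. Elementwise product with the kernel and sum: 13·1.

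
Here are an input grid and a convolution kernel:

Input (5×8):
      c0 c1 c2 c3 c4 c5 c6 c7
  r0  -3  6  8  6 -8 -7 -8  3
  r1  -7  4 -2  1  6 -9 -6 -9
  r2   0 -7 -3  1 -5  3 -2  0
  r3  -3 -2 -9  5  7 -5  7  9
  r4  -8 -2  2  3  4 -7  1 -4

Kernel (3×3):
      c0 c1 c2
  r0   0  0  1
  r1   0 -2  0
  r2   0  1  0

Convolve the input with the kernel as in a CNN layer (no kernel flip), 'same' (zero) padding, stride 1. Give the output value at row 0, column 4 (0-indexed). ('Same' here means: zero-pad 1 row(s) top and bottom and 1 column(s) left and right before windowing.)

22

The receptive field on the zero-padded input at this output position is [0 0 0 / 6 -8 -7 / 1 6 -9]. Elementwise product with the kernel and sum: 0·1 + -8·-2 + 6·1.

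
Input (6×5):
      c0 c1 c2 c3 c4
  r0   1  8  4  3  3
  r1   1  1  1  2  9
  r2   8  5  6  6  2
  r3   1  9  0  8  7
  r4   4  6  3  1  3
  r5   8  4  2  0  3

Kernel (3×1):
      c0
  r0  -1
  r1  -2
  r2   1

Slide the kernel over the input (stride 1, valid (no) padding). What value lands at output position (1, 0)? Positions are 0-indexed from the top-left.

The receptive field on the input at this output position is [1 / 8 / 1]. Elementwise product with the kernel and sum: 1·-1 + 8·-2 + 1·1.

-16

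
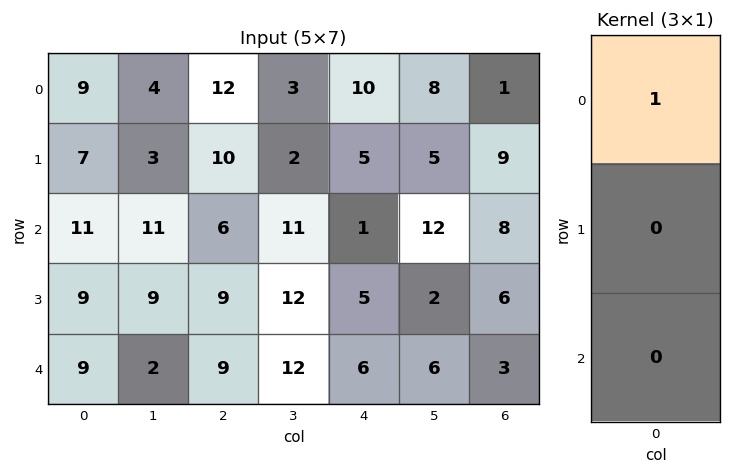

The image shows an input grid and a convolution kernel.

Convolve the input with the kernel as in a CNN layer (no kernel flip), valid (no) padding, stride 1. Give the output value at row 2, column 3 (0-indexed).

11

The receptive field on the input at this output position is [11 / 12 / 12]. Elementwise product with the kernel and sum: 11·1.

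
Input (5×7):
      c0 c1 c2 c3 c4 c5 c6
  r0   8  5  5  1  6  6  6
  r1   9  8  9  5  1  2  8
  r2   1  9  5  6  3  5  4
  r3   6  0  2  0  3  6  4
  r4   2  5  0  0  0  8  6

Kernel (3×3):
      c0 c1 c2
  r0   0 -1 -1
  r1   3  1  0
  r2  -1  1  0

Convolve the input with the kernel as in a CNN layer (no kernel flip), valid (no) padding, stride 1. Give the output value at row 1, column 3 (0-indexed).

21

The receptive field on the input at this output position is [5 1 2 / 6 3 5 / 0 3 6]. Elementwise product with the kernel and sum: 1·-1 + 2·-1 + 6·3 + 3·1 + 0·-1 + 3·1.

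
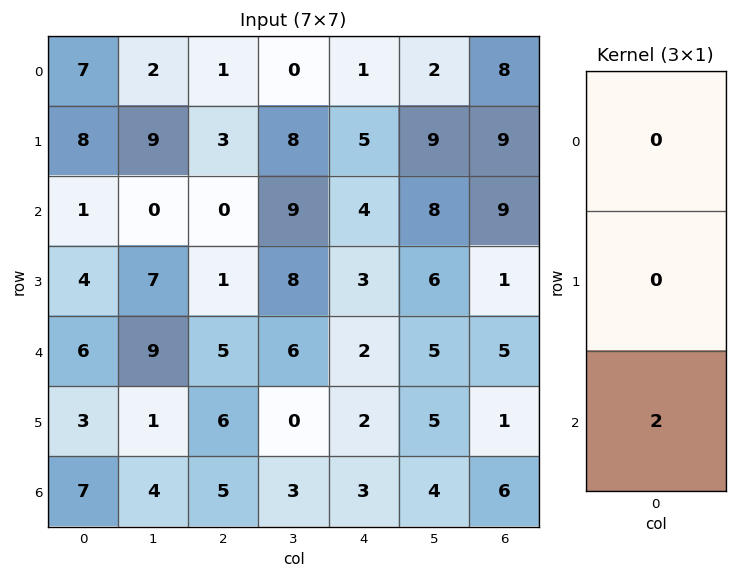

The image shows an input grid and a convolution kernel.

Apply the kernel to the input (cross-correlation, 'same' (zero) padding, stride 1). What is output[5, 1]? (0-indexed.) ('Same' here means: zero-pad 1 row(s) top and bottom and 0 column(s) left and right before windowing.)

8

The receptive field on the zero-padded input at this output position is [9 / 1 / 4]. Elementwise product with the kernel and sum: 4·2.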